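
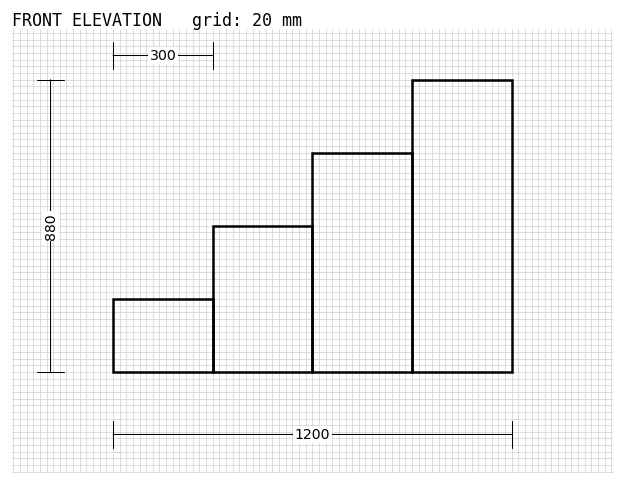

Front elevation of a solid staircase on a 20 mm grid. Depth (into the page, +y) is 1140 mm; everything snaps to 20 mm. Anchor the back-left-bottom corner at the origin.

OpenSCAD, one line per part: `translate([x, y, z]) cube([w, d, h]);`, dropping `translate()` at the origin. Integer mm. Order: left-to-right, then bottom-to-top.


cube([300, 1140, 220]);
translate([300, 0, 0]) cube([300, 1140, 440]);
translate([600, 0, 0]) cube([300, 1140, 660]);
translate([900, 0, 0]) cube([300, 1140, 880]);


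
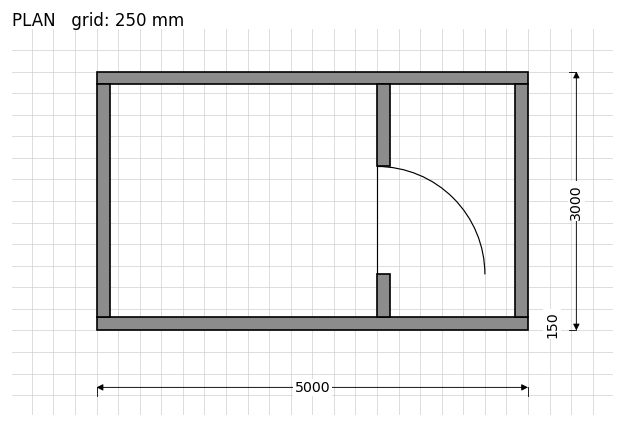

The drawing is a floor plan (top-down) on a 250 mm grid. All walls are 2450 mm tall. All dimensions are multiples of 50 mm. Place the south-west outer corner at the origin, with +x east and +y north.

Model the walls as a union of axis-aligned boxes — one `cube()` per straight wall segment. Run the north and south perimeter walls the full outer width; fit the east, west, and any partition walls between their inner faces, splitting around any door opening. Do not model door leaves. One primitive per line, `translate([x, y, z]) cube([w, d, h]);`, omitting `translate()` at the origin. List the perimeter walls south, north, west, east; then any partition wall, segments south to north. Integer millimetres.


cube([5000, 150, 2450]);
translate([0, 2850, 0]) cube([5000, 150, 2450]);
translate([0, 150, 0]) cube([150, 2700, 2450]);
translate([4850, 150, 0]) cube([150, 2700, 2450]);
translate([3250, 150, 0]) cube([150, 500, 2450]);
translate([3250, 1900, 0]) cube([150, 950, 2450]);


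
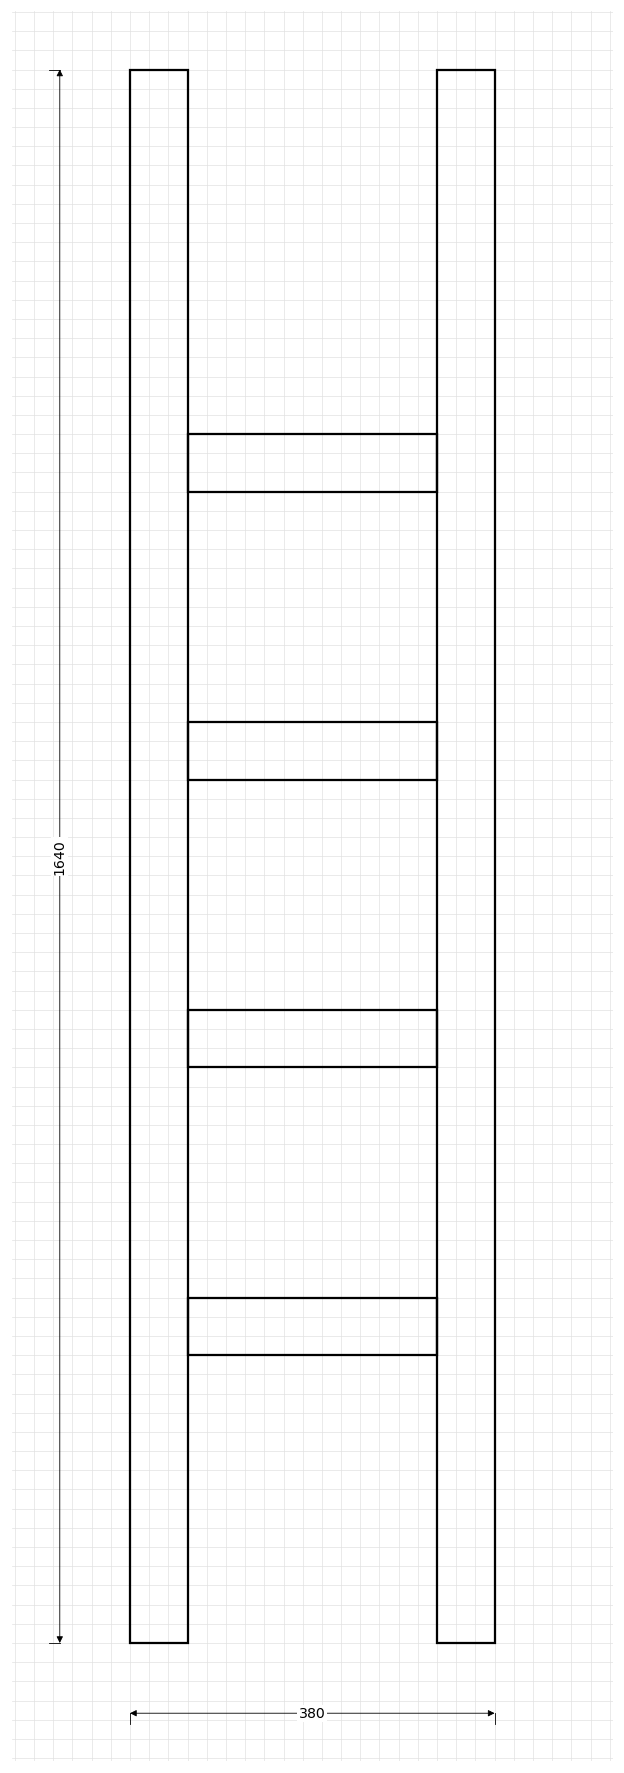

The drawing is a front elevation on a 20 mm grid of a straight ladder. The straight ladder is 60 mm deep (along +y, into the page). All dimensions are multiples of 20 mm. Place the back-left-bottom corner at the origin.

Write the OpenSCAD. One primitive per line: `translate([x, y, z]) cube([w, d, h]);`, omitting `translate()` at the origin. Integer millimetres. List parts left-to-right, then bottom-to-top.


cube([60, 60, 1640]);
translate([60, 0, 300]) cube([260, 60, 60]);
translate([60, 0, 600]) cube([260, 60, 60]);
translate([60, 0, 900]) cube([260, 60, 60]);
translate([60, 0, 1200]) cube([260, 60, 60]);
translate([320, 0, 0]) cube([60, 60, 1640]);


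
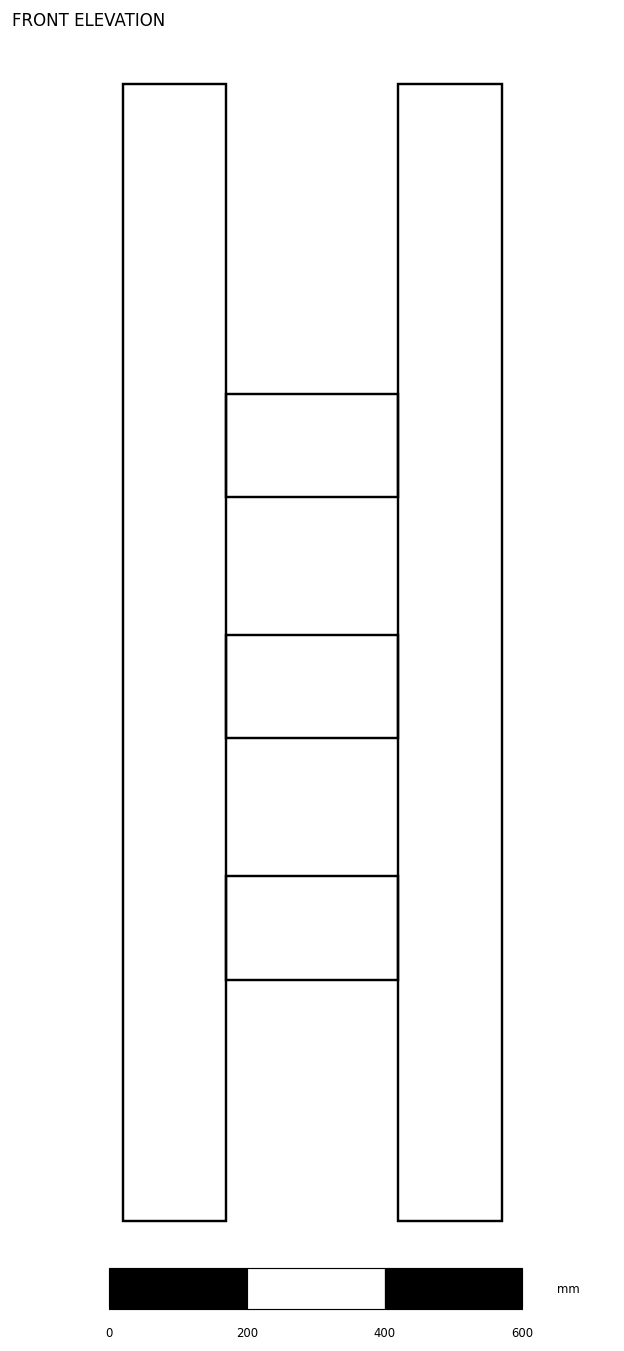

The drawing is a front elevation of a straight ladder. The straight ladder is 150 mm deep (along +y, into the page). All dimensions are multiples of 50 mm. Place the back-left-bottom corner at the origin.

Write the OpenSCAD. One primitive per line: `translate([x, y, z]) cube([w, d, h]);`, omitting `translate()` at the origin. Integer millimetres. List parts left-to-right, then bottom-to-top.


cube([150, 150, 1650]);
translate([150, 0, 350]) cube([250, 150, 150]);
translate([150, 0, 700]) cube([250, 150, 150]);
translate([150, 0, 1050]) cube([250, 150, 150]);
translate([400, 0, 0]) cube([150, 150, 1650]);


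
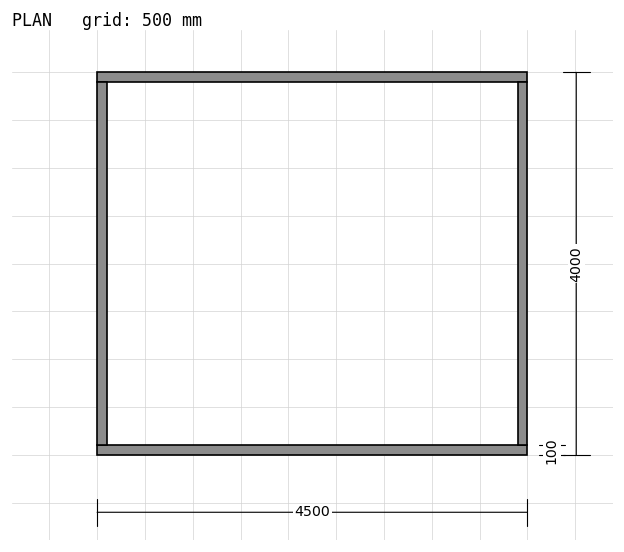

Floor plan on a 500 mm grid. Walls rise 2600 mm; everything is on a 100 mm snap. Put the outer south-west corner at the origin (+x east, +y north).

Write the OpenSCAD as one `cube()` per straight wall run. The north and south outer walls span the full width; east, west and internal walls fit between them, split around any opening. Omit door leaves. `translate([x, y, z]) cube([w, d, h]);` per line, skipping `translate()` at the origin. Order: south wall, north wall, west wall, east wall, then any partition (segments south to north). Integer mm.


cube([4500, 100, 2600]);
translate([0, 3900, 0]) cube([4500, 100, 2600]);
translate([0, 100, 0]) cube([100, 3800, 2600]);
translate([4400, 100, 0]) cube([100, 3800, 2600]);


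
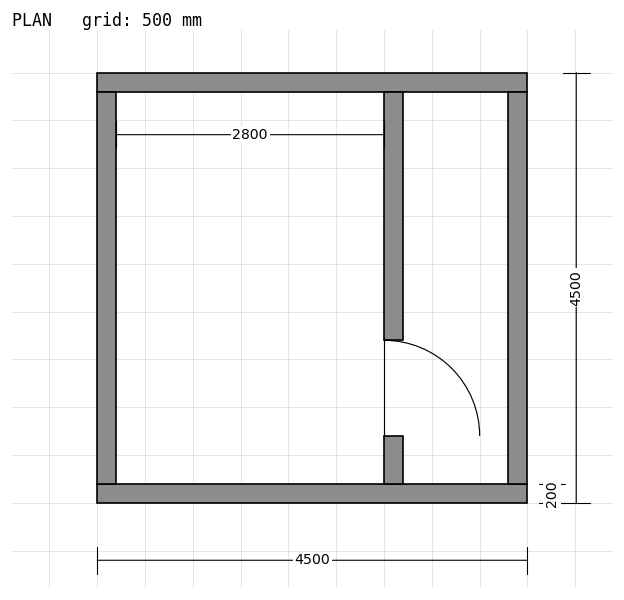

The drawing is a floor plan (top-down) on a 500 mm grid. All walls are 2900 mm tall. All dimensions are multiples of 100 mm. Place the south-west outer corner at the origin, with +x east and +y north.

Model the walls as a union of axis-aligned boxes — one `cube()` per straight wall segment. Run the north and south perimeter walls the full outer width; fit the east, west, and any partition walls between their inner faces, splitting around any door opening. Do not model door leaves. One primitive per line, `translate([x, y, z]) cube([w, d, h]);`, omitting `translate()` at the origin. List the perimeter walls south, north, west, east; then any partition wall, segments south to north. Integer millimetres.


cube([4500, 200, 2900]);
translate([0, 4300, 0]) cube([4500, 200, 2900]);
translate([0, 200, 0]) cube([200, 4100, 2900]);
translate([4300, 200, 0]) cube([200, 4100, 2900]);
translate([3000, 200, 0]) cube([200, 500, 2900]);
translate([3000, 1700, 0]) cube([200, 2600, 2900]);


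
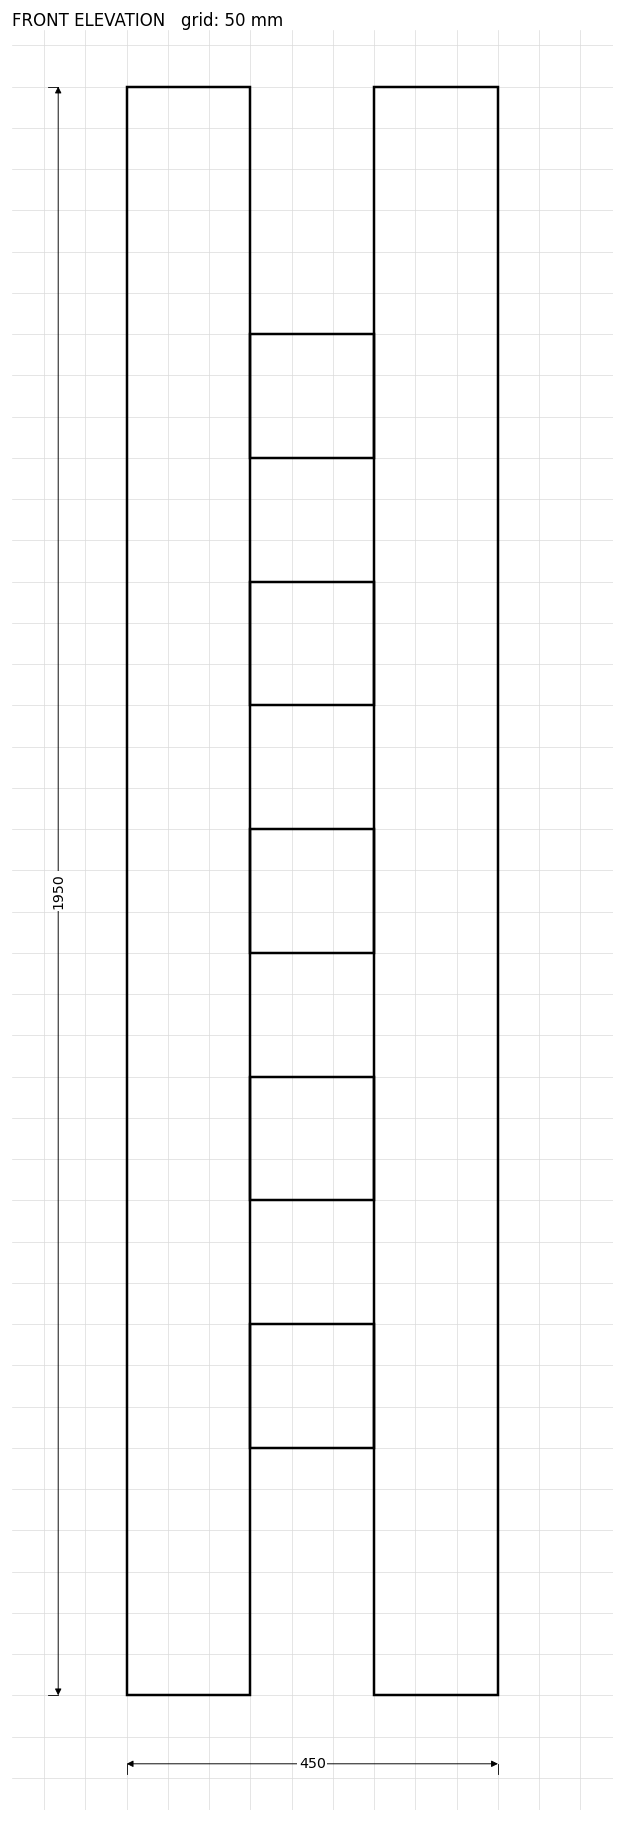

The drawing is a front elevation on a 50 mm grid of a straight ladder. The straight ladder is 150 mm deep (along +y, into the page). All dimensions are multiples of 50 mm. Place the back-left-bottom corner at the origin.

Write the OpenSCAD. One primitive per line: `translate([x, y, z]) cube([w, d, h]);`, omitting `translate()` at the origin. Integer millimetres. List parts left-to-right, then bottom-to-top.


cube([150, 150, 1950]);
translate([150, 0, 300]) cube([150, 150, 150]);
translate([150, 0, 600]) cube([150, 150, 150]);
translate([150, 0, 900]) cube([150, 150, 150]);
translate([150, 0, 1200]) cube([150, 150, 150]);
translate([150, 0, 1500]) cube([150, 150, 150]);
translate([300, 0, 0]) cube([150, 150, 1950]);


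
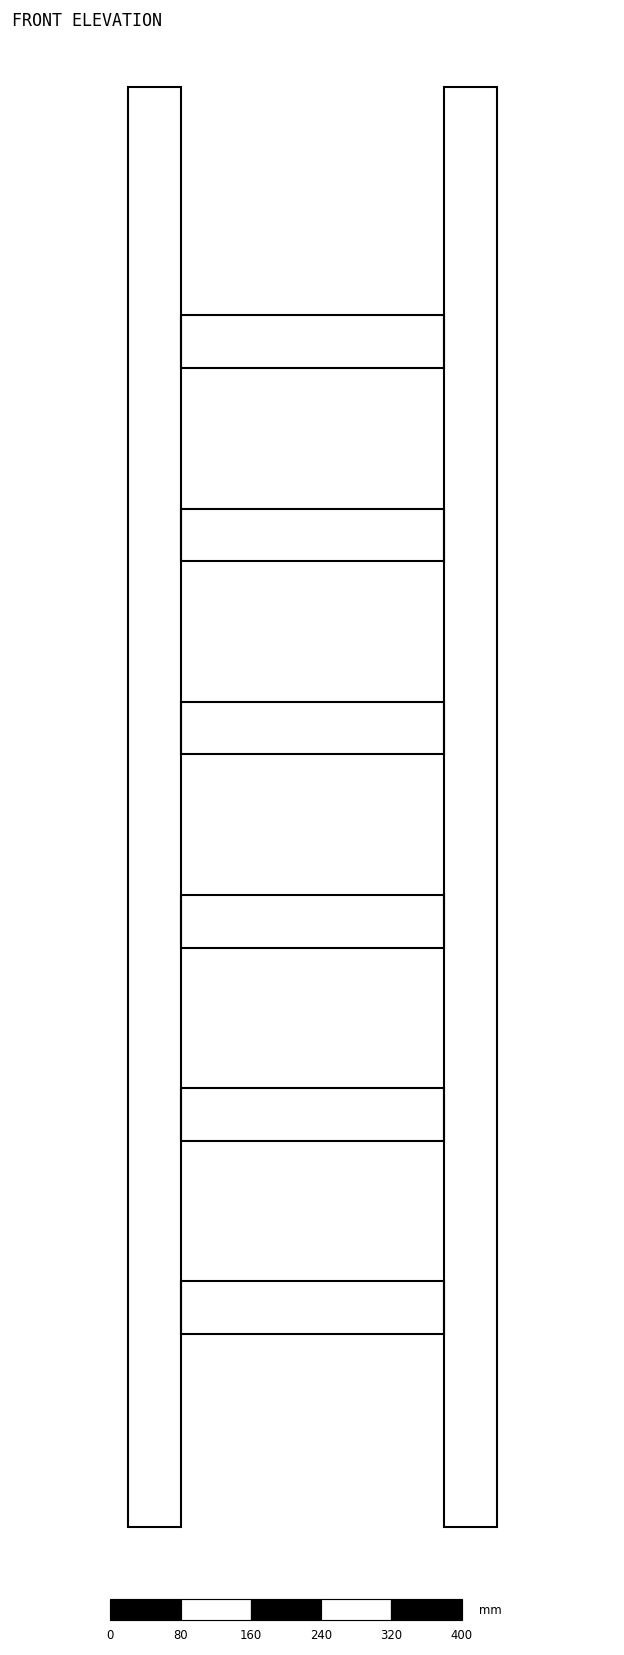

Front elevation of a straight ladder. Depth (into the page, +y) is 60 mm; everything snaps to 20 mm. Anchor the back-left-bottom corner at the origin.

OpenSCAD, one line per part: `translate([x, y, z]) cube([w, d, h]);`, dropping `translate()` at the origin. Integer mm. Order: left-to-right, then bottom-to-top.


cube([60, 60, 1640]);
translate([60, 0, 220]) cube([300, 60, 60]);
translate([60, 0, 440]) cube([300, 60, 60]);
translate([60, 0, 660]) cube([300, 60, 60]);
translate([60, 0, 880]) cube([300, 60, 60]);
translate([60, 0, 1100]) cube([300, 60, 60]);
translate([60, 0, 1320]) cube([300, 60, 60]);
translate([360, 0, 0]) cube([60, 60, 1640]);


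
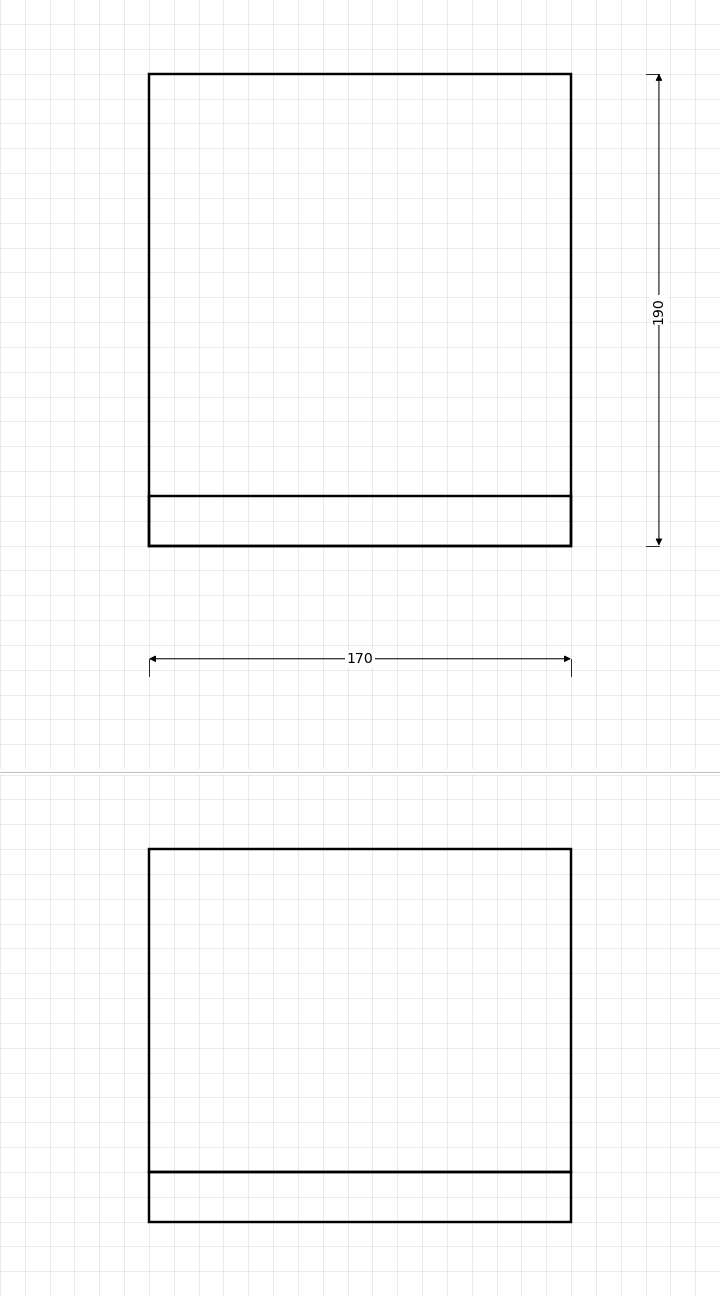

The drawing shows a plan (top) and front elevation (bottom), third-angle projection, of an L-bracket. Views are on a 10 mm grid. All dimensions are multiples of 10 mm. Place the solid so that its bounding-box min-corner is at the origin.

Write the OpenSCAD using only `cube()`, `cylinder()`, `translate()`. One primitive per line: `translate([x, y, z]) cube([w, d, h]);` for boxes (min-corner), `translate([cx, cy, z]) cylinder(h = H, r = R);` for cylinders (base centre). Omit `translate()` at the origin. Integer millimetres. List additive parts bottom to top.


cube([170, 190, 20]);
translate([0, 0, 20]) cube([170, 20, 130]);


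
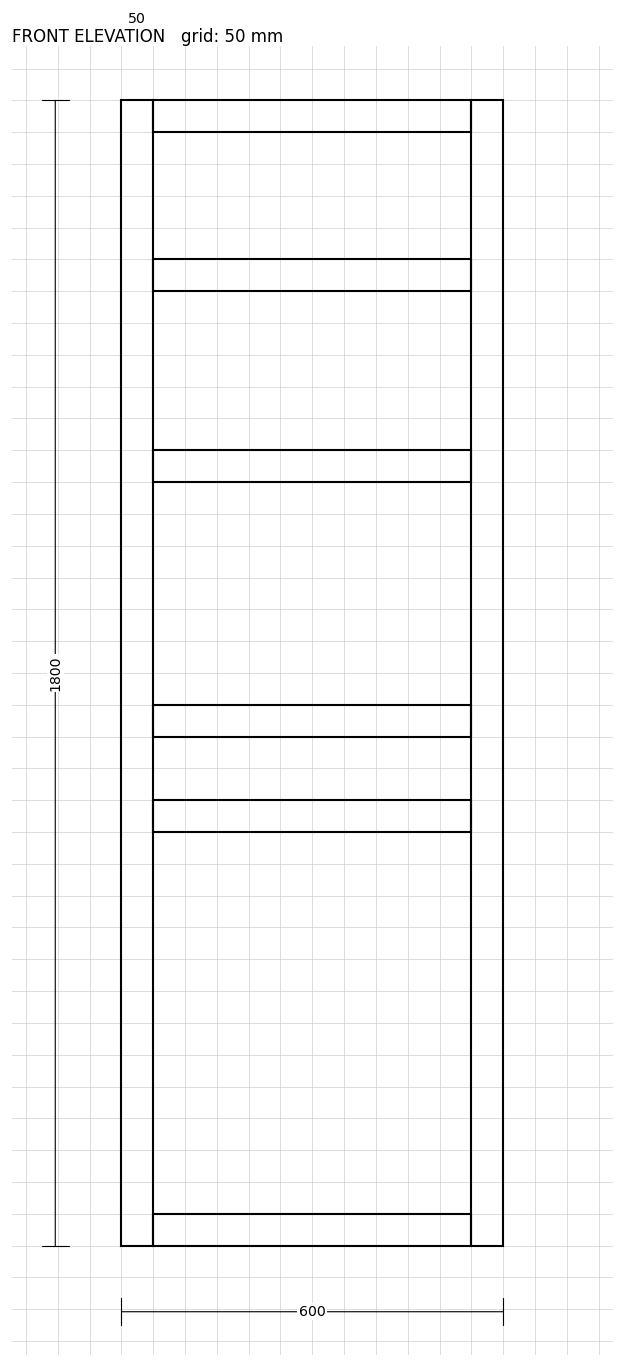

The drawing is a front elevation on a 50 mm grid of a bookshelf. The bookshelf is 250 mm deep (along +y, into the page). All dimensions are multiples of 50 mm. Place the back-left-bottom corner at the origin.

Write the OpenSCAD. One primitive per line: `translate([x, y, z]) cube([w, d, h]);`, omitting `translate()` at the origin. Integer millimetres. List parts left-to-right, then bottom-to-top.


cube([50, 250, 1800]);
translate([50, 0, 0]) cube([500, 250, 50]);
translate([50, 0, 650]) cube([500, 250, 50]);
translate([50, 0, 800]) cube([500, 250, 50]);
translate([50, 0, 1200]) cube([500, 250, 50]);
translate([50, 0, 1500]) cube([500, 250, 50]);
translate([50, 0, 1750]) cube([500, 250, 50]);
translate([550, 0, 0]) cube([50, 250, 1800]);


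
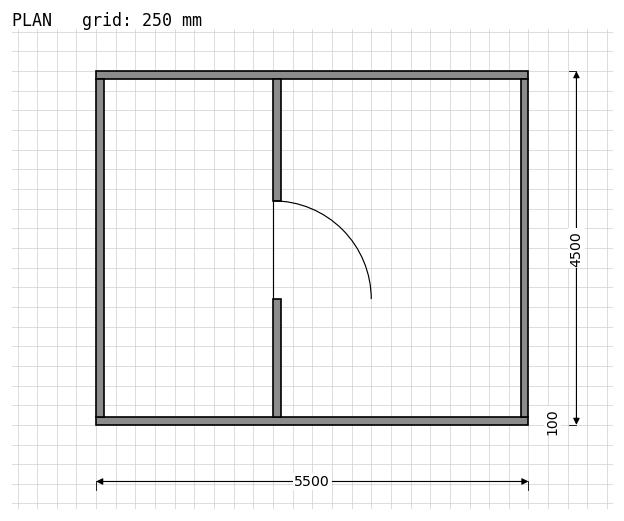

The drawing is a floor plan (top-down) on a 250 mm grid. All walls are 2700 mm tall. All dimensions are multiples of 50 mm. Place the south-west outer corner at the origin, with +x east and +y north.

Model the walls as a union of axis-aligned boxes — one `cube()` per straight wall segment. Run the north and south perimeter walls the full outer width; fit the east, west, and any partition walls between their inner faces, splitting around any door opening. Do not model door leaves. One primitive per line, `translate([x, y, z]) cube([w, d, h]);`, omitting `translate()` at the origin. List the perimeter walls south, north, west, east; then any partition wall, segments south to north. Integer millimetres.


cube([5500, 100, 2700]);
translate([0, 4400, 0]) cube([5500, 100, 2700]);
translate([0, 100, 0]) cube([100, 4300, 2700]);
translate([5400, 100, 0]) cube([100, 4300, 2700]);
translate([2250, 100, 0]) cube([100, 1500, 2700]);
translate([2250, 2850, 0]) cube([100, 1550, 2700]);


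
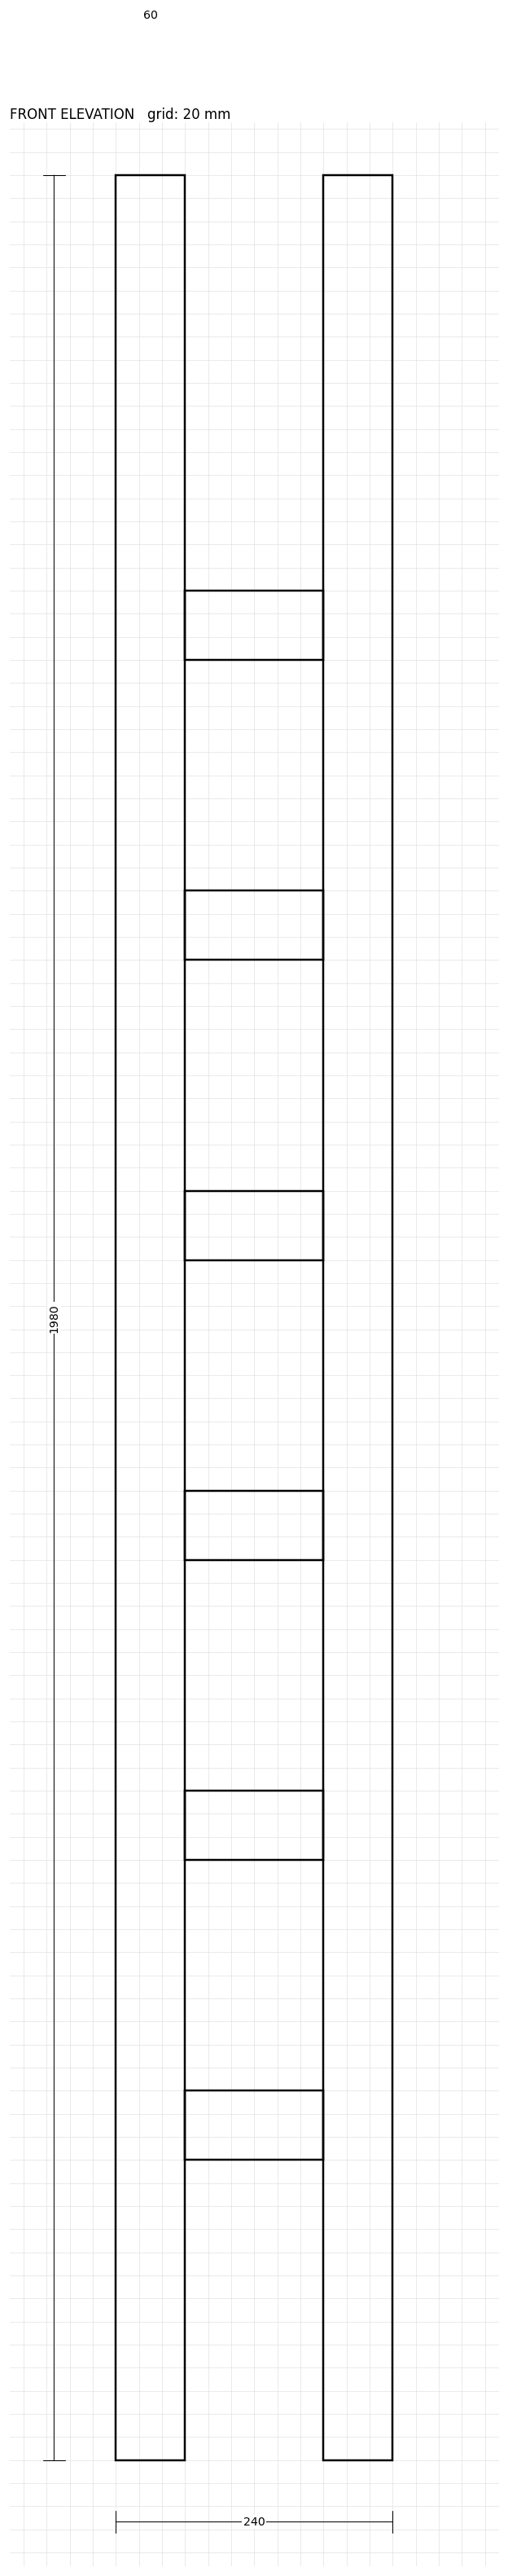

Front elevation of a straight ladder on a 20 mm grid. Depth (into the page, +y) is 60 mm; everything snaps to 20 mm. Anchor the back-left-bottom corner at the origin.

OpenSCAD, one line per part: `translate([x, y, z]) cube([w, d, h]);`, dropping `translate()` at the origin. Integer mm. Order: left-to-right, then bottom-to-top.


cube([60, 60, 1980]);
translate([60, 0, 260]) cube([120, 60, 60]);
translate([60, 0, 520]) cube([120, 60, 60]);
translate([60, 0, 780]) cube([120, 60, 60]);
translate([60, 0, 1040]) cube([120, 60, 60]);
translate([60, 0, 1300]) cube([120, 60, 60]);
translate([60, 0, 1560]) cube([120, 60, 60]);
translate([180, 0, 0]) cube([60, 60, 1980]);


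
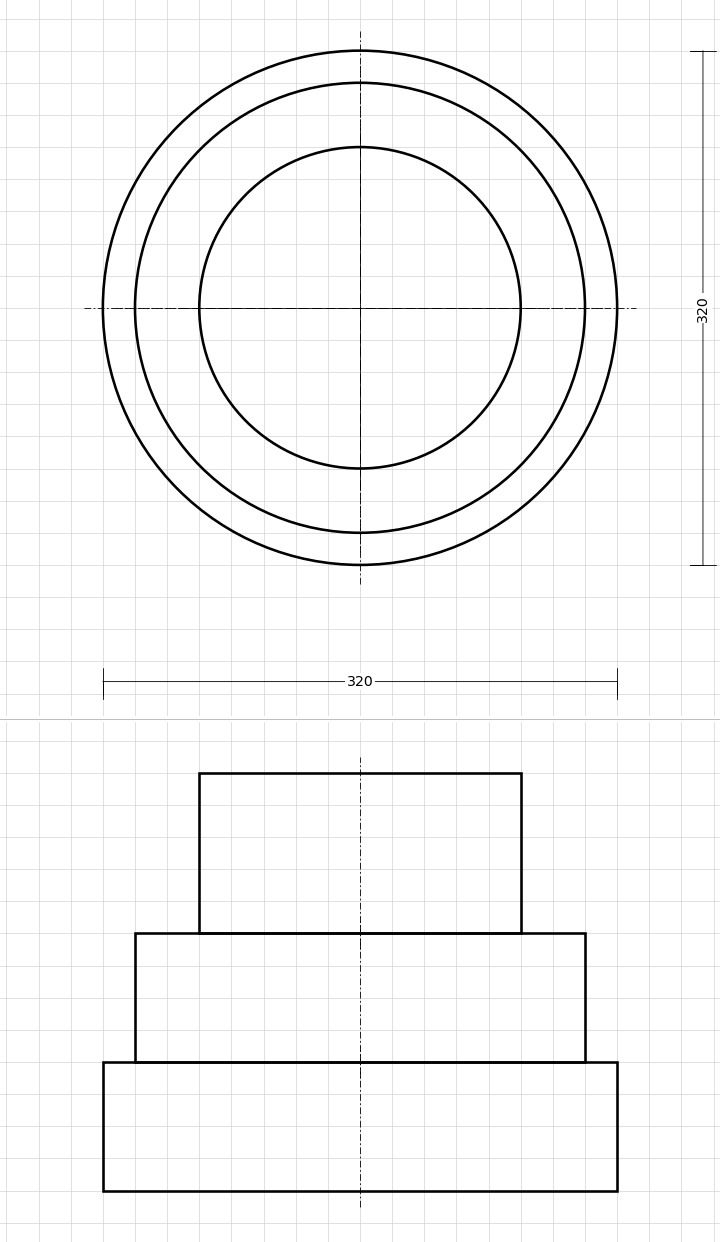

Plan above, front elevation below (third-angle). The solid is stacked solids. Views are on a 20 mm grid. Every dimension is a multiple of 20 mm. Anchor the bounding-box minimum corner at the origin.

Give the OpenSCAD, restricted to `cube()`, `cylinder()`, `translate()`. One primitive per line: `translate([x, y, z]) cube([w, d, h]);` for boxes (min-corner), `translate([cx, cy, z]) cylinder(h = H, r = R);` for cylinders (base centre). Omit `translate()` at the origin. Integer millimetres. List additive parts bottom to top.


translate([160, 160, 0]) cylinder(h = 80, r = 160);
translate([160, 160, 80]) cylinder(h = 80, r = 140);
translate([160, 160, 160]) cylinder(h = 100, r = 100);


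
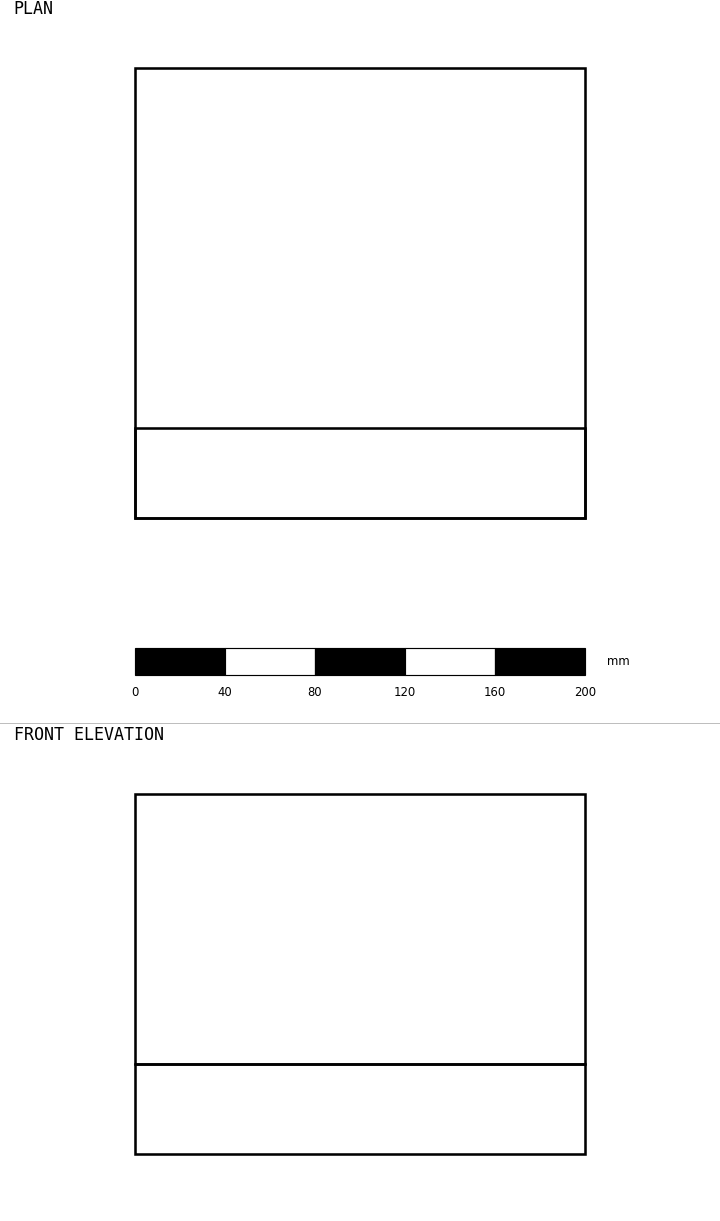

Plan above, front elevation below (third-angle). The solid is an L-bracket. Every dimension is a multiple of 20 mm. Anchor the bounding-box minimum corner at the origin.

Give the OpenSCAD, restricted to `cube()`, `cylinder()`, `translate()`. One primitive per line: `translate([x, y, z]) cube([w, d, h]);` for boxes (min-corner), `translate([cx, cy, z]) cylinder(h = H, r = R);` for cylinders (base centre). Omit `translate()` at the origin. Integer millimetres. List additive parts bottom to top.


cube([200, 200, 40]);
translate([0, 0, 40]) cube([200, 40, 120]);


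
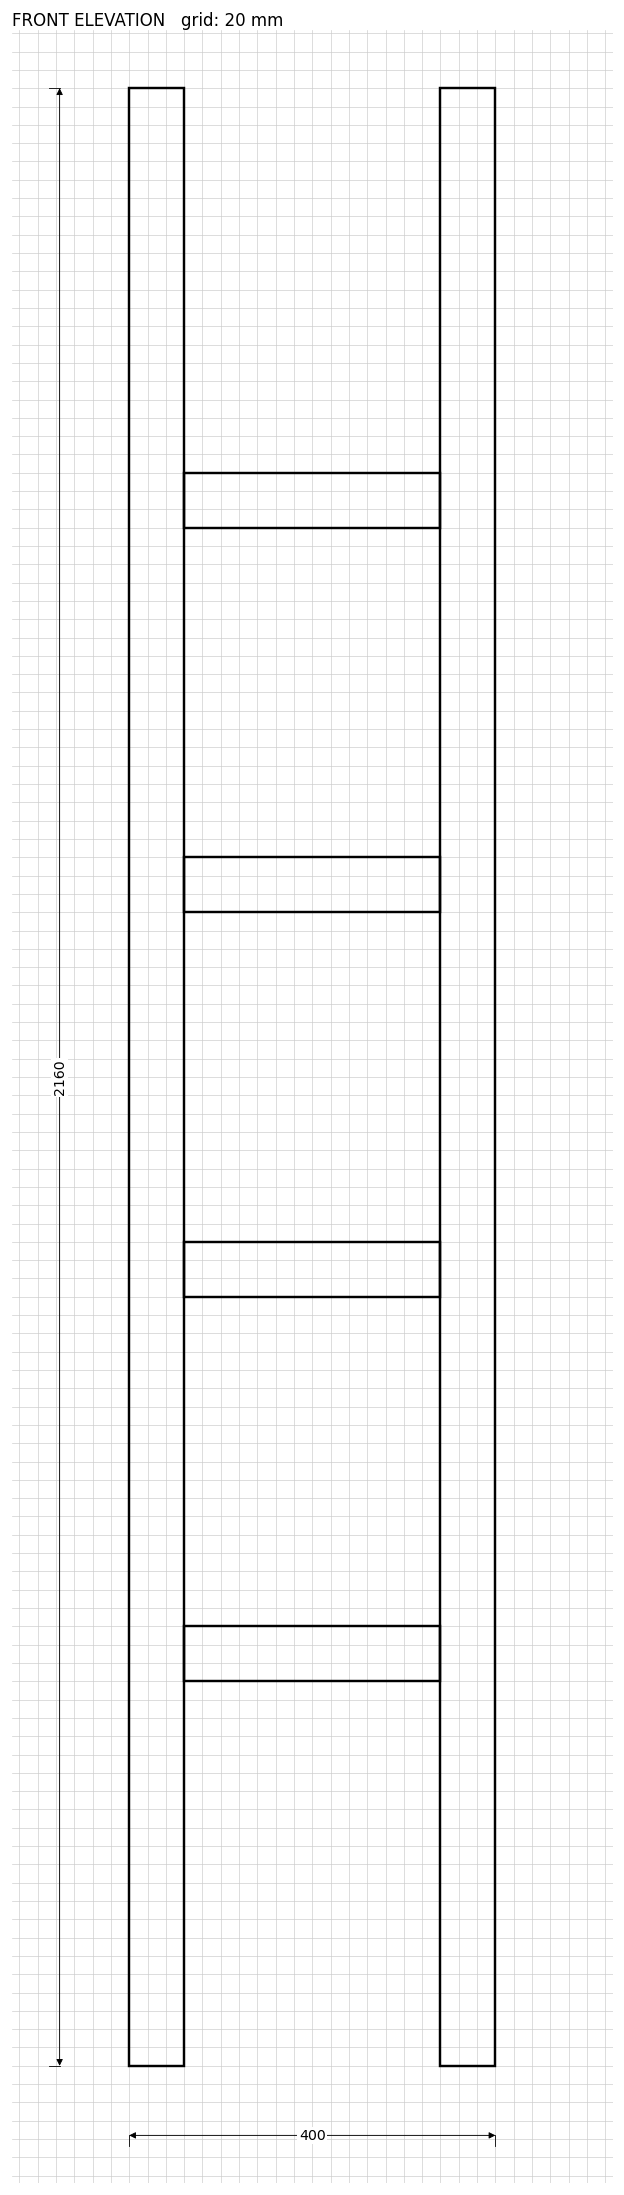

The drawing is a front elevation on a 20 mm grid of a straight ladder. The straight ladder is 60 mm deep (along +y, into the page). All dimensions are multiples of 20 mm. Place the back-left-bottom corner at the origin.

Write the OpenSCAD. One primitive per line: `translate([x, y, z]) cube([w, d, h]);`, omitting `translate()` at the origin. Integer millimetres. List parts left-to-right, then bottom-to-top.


cube([60, 60, 2160]);
translate([60, 0, 420]) cube([280, 60, 60]);
translate([60, 0, 840]) cube([280, 60, 60]);
translate([60, 0, 1260]) cube([280, 60, 60]);
translate([60, 0, 1680]) cube([280, 60, 60]);
translate([340, 0, 0]) cube([60, 60, 2160]);


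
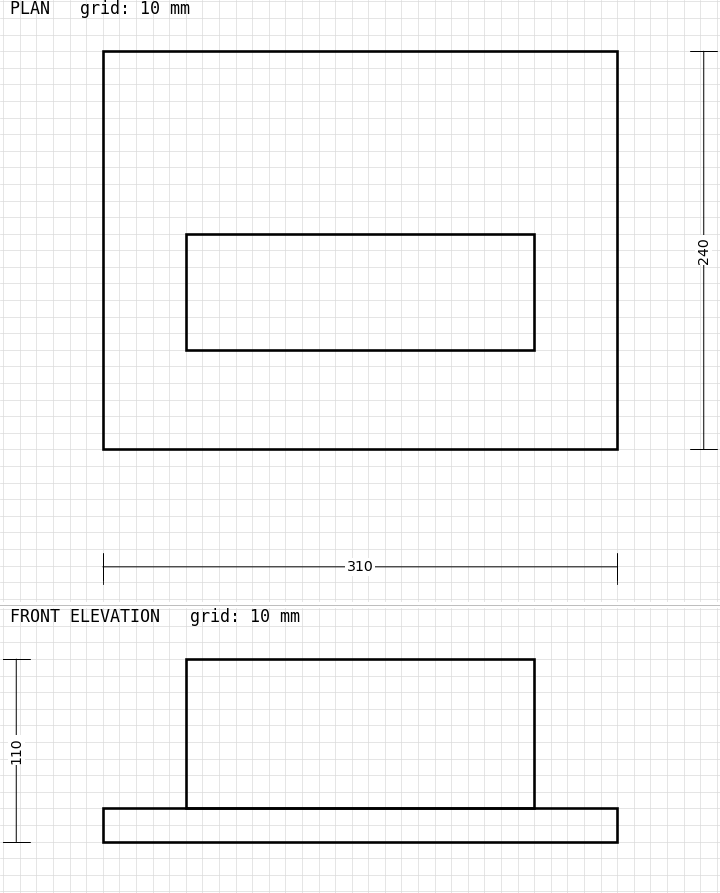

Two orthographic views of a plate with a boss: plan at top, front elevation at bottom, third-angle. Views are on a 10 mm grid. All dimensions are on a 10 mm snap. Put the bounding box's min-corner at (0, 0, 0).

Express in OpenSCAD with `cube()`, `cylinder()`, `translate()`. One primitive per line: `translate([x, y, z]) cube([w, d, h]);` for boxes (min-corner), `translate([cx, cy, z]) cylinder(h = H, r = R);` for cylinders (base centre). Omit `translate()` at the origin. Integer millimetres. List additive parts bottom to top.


cube([310, 240, 20]);
translate([50, 60, 20]) cube([210, 70, 90]);


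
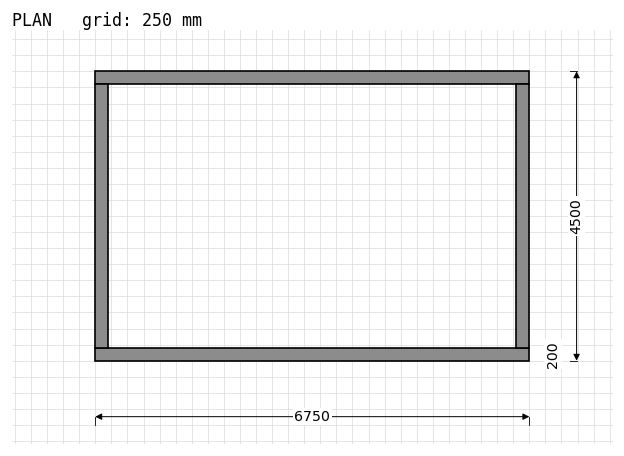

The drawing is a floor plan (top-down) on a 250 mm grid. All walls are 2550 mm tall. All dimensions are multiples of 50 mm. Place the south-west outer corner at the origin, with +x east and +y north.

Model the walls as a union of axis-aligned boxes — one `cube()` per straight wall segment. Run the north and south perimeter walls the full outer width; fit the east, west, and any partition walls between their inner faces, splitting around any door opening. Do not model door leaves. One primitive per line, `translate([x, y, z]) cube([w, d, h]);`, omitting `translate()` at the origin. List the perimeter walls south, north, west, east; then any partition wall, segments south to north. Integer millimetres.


cube([6750, 200, 2550]);
translate([0, 4300, 0]) cube([6750, 200, 2550]);
translate([0, 200, 0]) cube([200, 4100, 2550]);
translate([6550, 200, 0]) cube([200, 4100, 2550]);


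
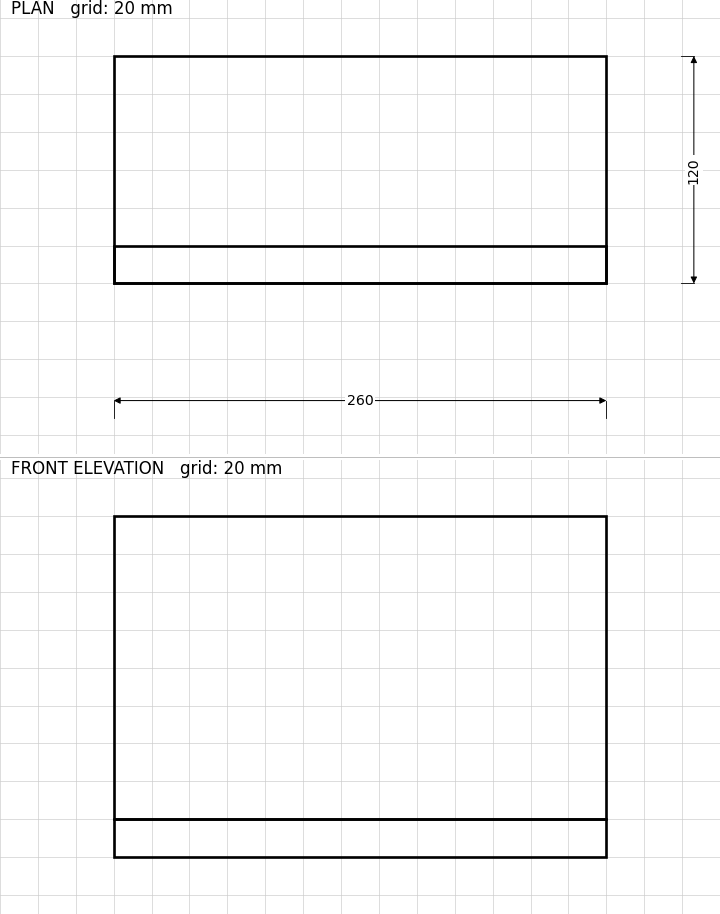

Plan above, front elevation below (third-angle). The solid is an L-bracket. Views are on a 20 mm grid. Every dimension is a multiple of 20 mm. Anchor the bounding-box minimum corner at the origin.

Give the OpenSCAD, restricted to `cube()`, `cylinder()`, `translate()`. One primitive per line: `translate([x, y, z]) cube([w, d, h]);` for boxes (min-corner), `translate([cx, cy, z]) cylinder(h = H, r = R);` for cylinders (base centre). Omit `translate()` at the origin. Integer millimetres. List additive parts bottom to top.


cube([260, 120, 20]);
translate([0, 0, 20]) cube([260, 20, 160]);


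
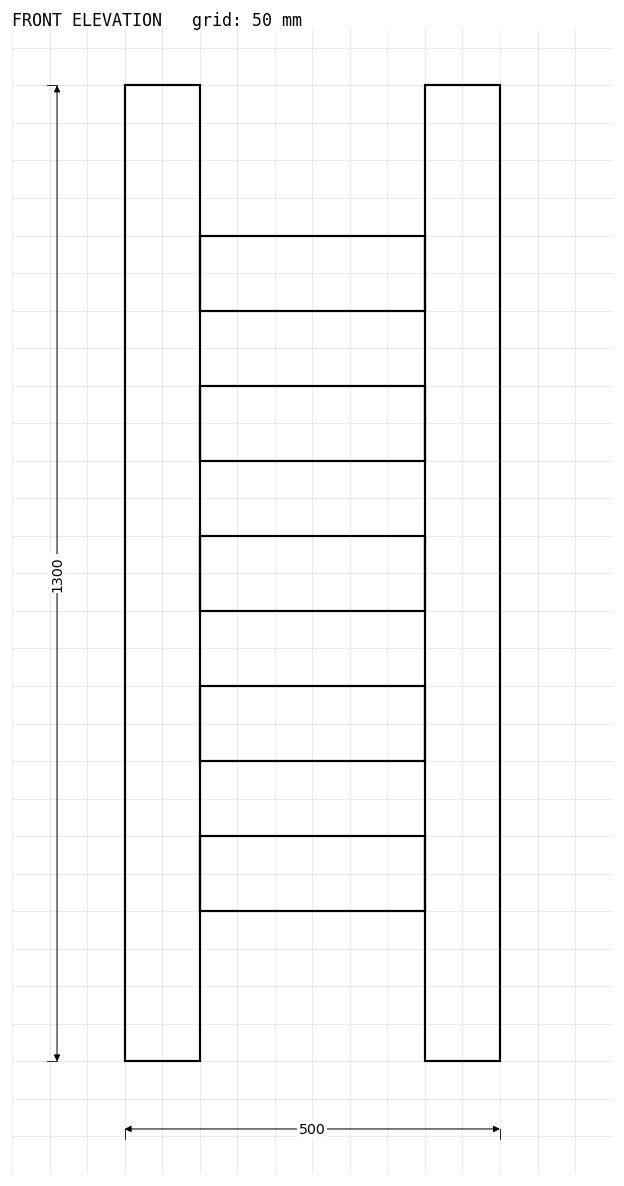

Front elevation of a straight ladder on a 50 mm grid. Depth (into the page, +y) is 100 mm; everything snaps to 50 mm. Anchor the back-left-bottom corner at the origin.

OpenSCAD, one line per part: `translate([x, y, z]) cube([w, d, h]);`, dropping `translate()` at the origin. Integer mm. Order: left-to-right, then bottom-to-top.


cube([100, 100, 1300]);
translate([100, 0, 200]) cube([300, 100, 100]);
translate([100, 0, 400]) cube([300, 100, 100]);
translate([100, 0, 600]) cube([300, 100, 100]);
translate([100, 0, 800]) cube([300, 100, 100]);
translate([100, 0, 1000]) cube([300, 100, 100]);
translate([400, 0, 0]) cube([100, 100, 1300]);


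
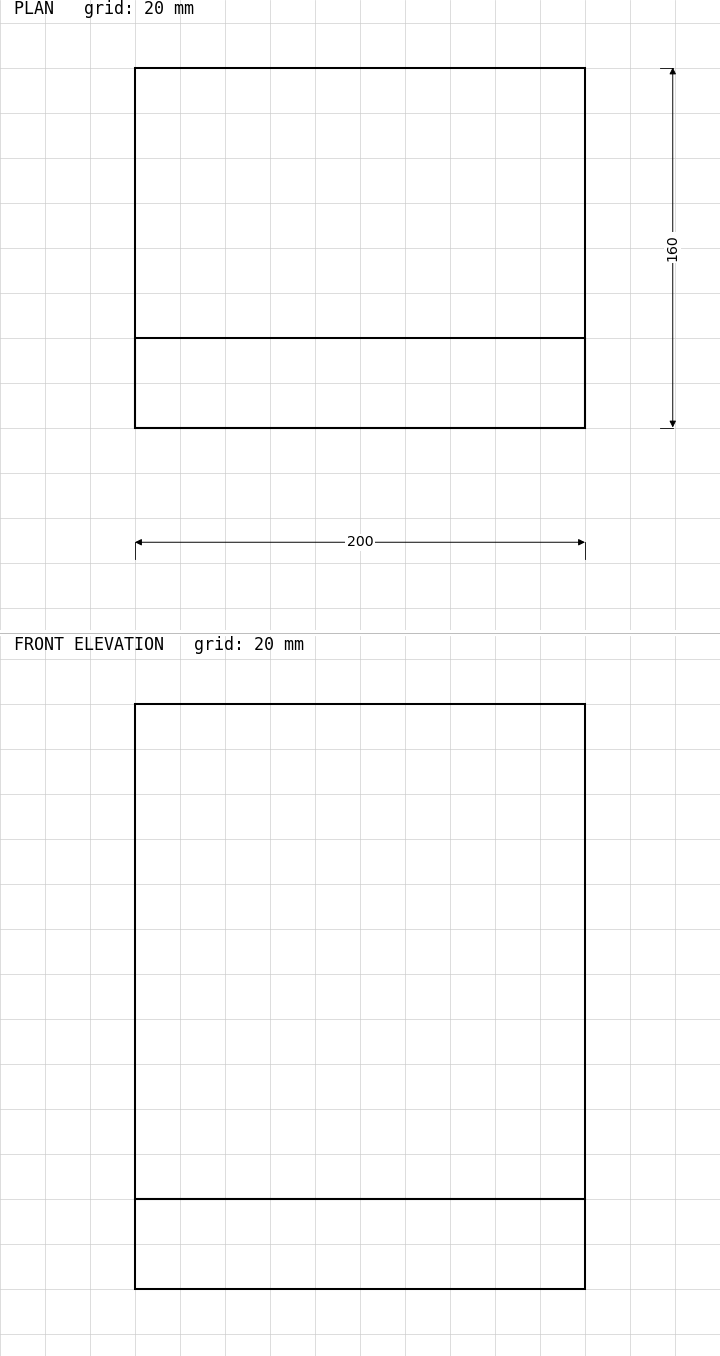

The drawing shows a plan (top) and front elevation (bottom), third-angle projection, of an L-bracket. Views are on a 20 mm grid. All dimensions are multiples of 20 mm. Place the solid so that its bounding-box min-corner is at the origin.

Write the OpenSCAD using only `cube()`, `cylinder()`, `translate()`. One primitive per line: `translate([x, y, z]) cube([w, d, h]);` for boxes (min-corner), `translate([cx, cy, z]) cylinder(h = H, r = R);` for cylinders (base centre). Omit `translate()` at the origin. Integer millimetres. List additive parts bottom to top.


cube([200, 160, 40]);
translate([0, 0, 40]) cube([200, 40, 220]);


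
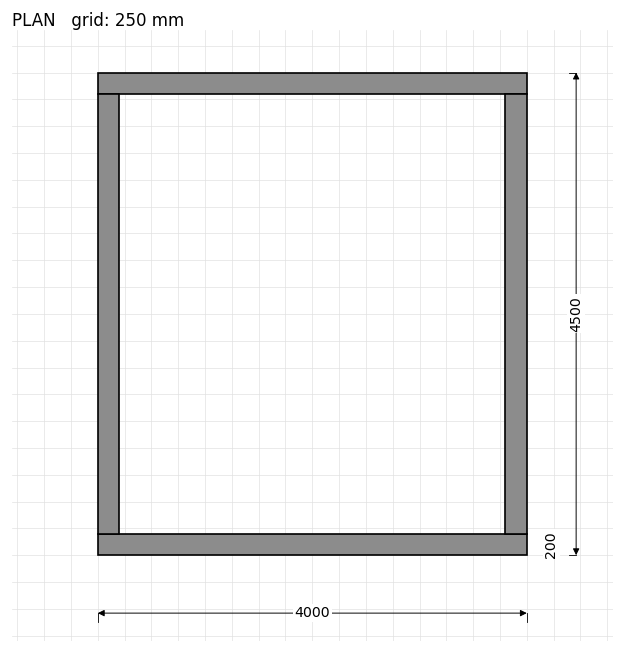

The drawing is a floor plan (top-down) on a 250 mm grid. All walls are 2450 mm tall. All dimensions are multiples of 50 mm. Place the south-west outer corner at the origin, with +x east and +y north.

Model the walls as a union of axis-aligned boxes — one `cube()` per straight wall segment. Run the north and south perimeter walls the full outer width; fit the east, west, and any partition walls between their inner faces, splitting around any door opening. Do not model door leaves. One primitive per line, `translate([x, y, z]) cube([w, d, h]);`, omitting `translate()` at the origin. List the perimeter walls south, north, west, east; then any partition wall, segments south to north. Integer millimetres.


cube([4000, 200, 2450]);
translate([0, 4300, 0]) cube([4000, 200, 2450]);
translate([0, 200, 0]) cube([200, 4100, 2450]);
translate([3800, 200, 0]) cube([200, 4100, 2450]);


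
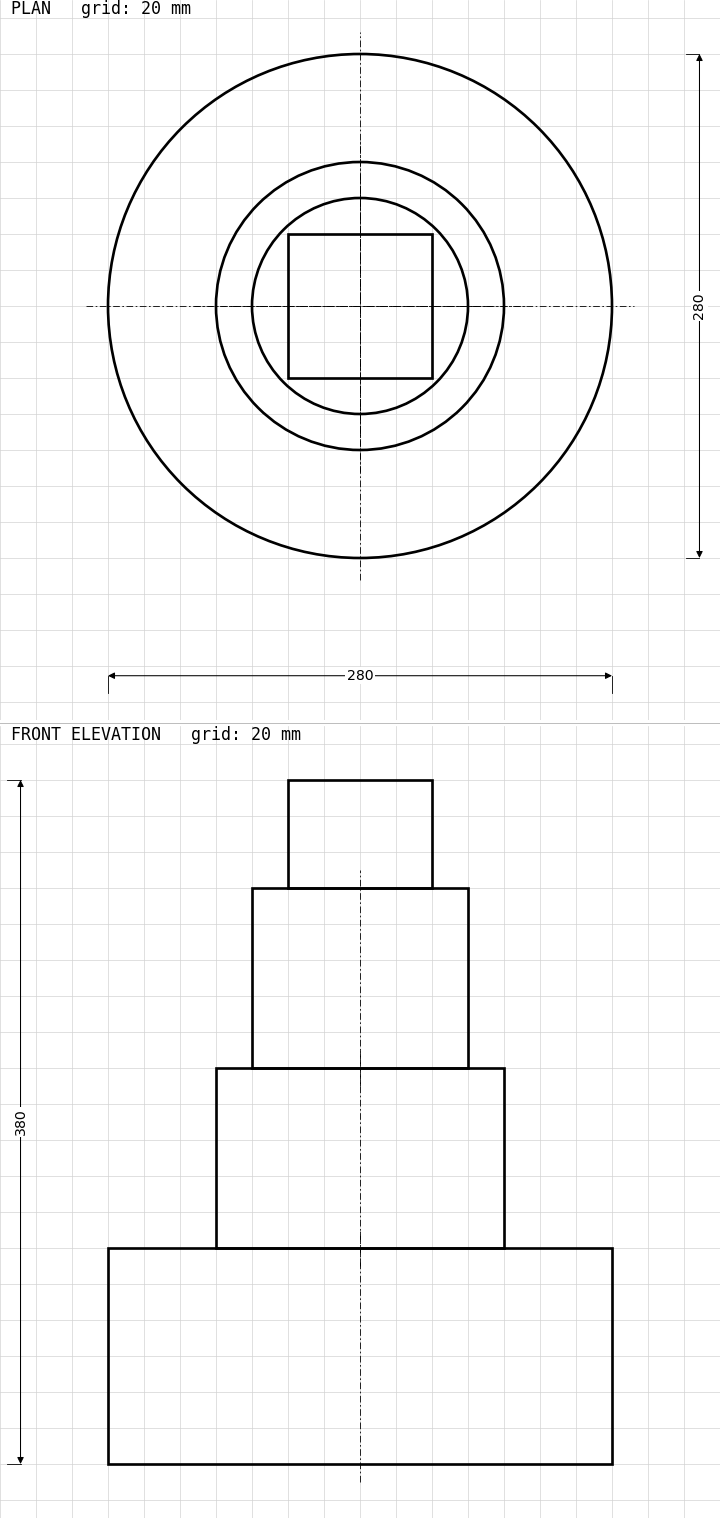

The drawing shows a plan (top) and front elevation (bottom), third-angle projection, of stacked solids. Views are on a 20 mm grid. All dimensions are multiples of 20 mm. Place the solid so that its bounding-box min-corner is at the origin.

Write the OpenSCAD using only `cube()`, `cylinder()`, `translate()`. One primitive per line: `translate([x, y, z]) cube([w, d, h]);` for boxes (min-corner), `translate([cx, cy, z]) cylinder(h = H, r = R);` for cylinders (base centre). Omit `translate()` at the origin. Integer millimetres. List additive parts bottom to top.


translate([140, 140, 0]) cylinder(h = 120, r = 140);
translate([140, 140, 120]) cylinder(h = 100, r = 80);
translate([140, 140, 220]) cylinder(h = 100, r = 60);
translate([100, 100, 320]) cube([80, 80, 60]);


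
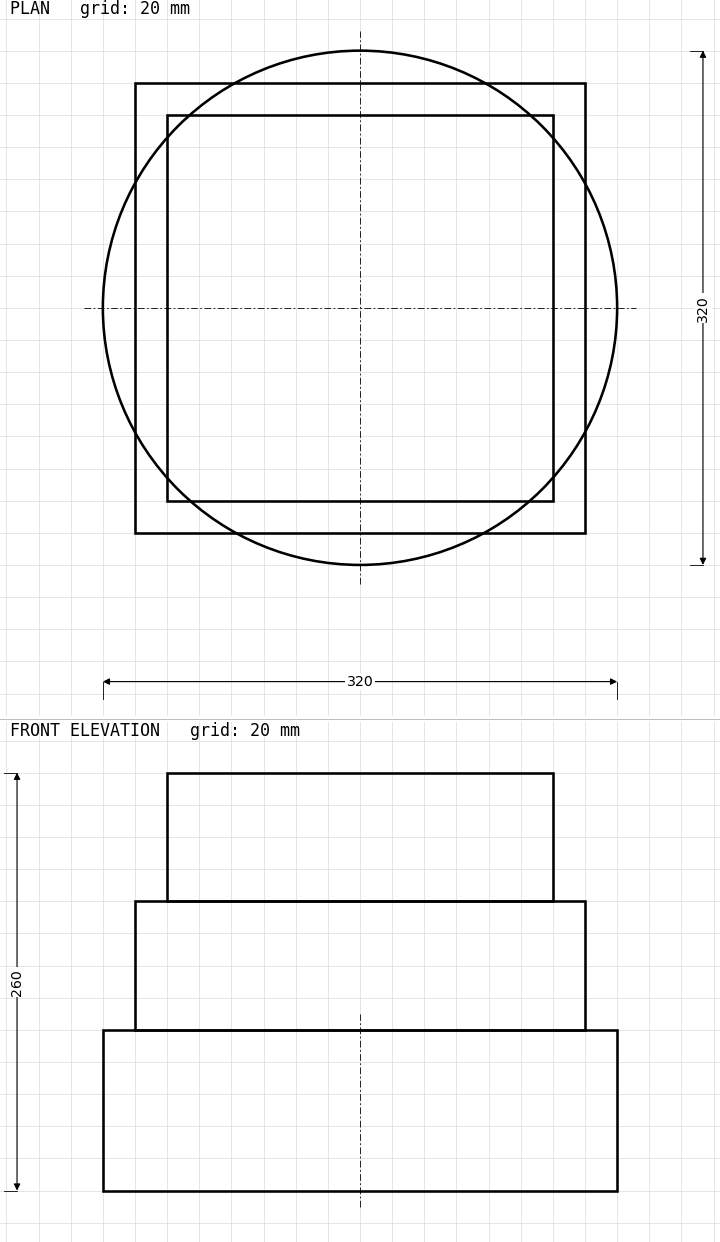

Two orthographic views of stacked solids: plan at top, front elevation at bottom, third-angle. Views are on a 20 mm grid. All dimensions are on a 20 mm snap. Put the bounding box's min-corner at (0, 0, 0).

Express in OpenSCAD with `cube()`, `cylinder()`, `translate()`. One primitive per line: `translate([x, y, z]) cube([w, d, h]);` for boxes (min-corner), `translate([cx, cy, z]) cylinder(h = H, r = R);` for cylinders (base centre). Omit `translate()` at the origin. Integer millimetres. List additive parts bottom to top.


translate([160, 160, 0]) cylinder(h = 100, r = 160);
translate([20, 20, 100]) cube([280, 280, 80]);
translate([40, 40, 180]) cube([240, 240, 80]);


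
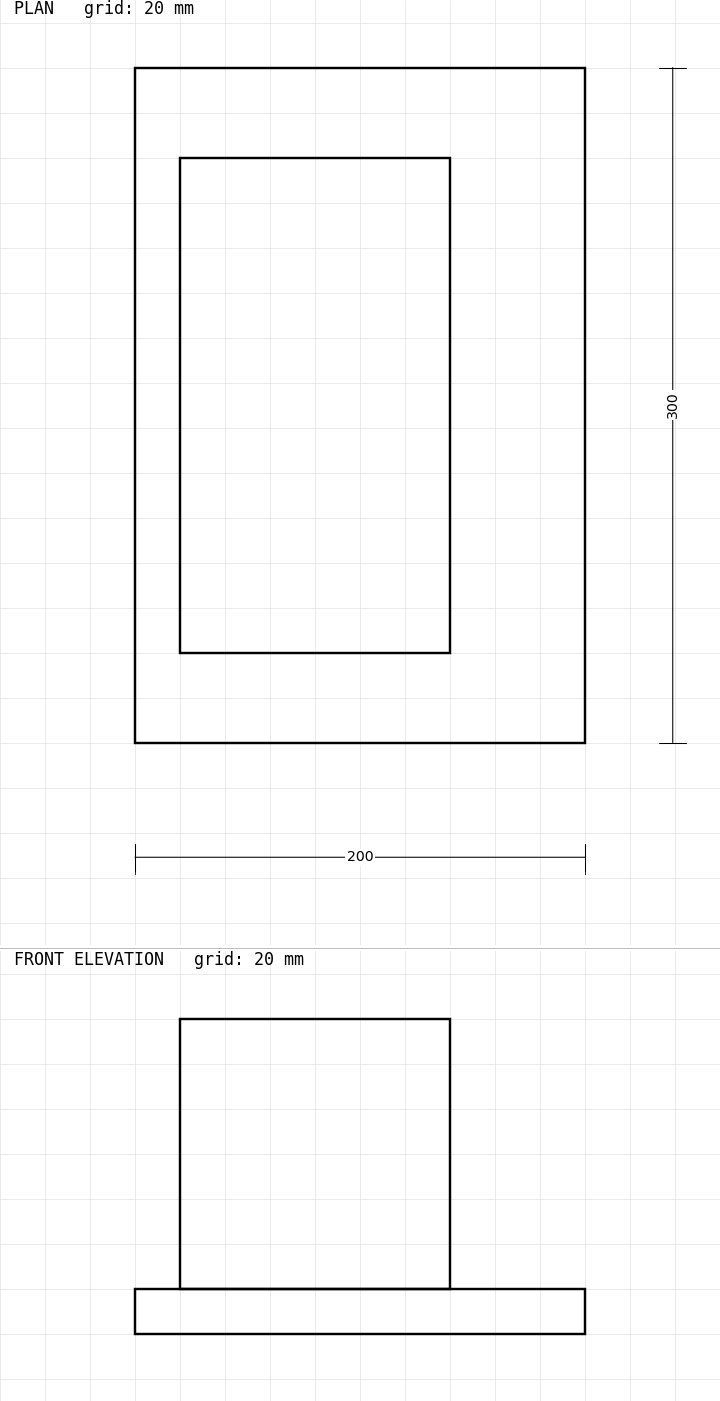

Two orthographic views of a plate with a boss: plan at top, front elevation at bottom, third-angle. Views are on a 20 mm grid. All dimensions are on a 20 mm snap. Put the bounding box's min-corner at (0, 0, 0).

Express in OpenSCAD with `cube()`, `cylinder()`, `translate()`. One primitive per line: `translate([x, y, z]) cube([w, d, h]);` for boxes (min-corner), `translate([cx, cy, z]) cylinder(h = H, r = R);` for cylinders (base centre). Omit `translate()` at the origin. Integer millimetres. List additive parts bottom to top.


cube([200, 300, 20]);
translate([20, 40, 20]) cube([120, 220, 120]);


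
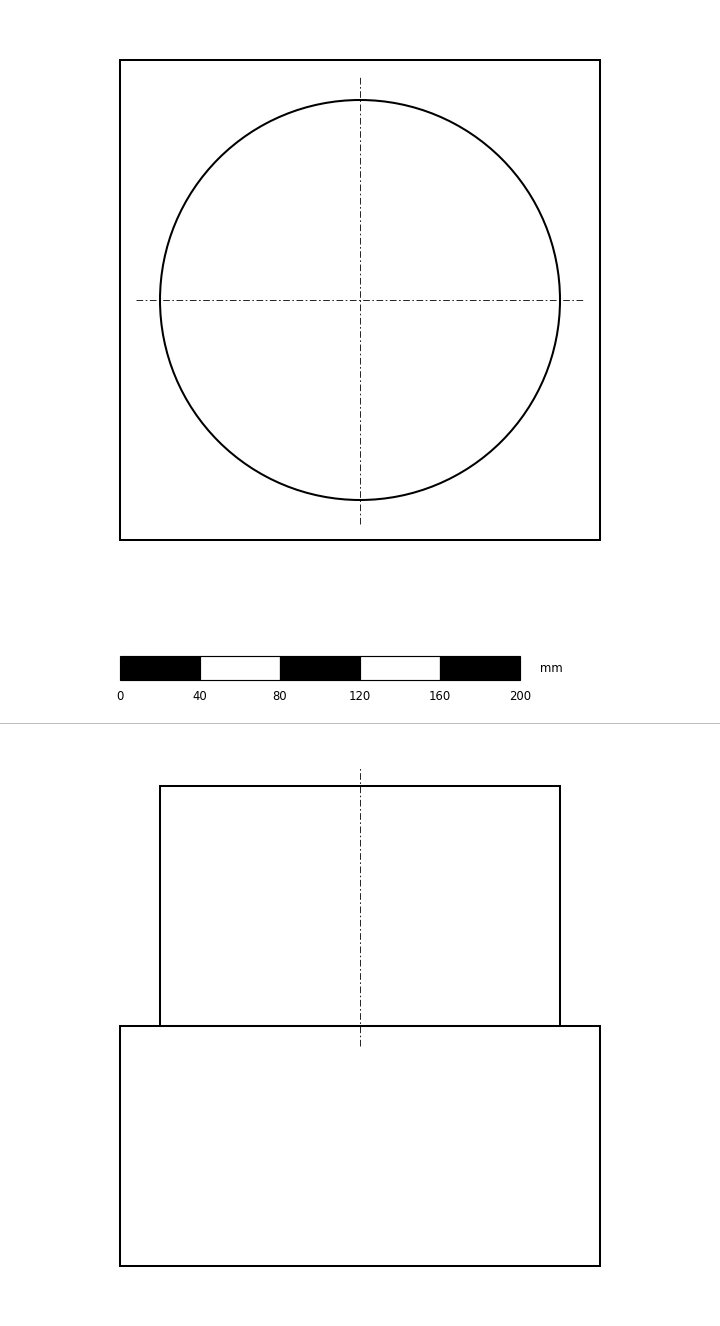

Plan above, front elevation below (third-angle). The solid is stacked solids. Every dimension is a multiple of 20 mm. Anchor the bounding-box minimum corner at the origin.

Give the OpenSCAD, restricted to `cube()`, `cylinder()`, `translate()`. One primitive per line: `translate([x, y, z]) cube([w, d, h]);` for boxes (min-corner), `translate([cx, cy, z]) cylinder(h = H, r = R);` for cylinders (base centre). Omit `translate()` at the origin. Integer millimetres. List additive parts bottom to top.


cube([240, 240, 120]);
translate([120, 120, 120]) cylinder(h = 120, r = 100);


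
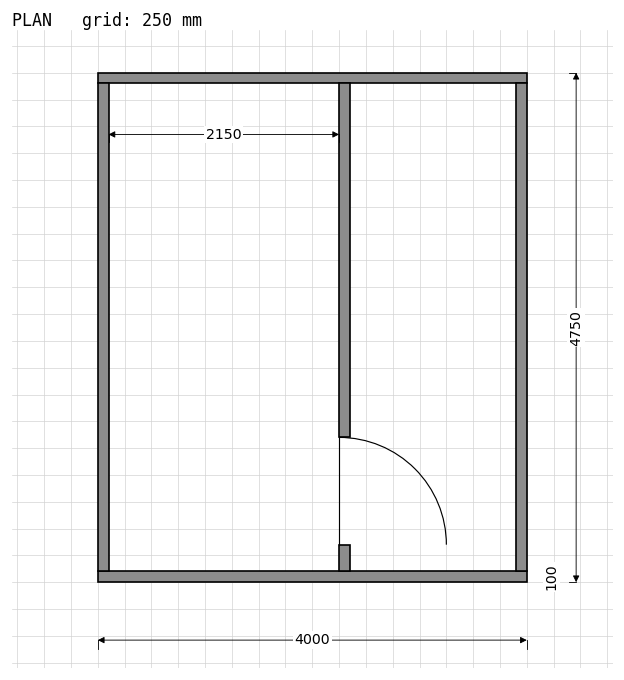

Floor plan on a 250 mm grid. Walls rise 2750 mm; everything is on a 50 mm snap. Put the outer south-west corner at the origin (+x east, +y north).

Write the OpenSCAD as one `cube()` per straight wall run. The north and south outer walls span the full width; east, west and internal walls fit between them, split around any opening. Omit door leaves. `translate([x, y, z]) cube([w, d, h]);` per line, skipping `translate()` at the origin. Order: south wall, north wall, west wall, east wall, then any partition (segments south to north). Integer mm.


cube([4000, 100, 2750]);
translate([0, 4650, 0]) cube([4000, 100, 2750]);
translate([0, 100, 0]) cube([100, 4550, 2750]);
translate([3900, 100, 0]) cube([100, 4550, 2750]);
translate([2250, 100, 0]) cube([100, 250, 2750]);
translate([2250, 1350, 0]) cube([100, 3300, 2750]);


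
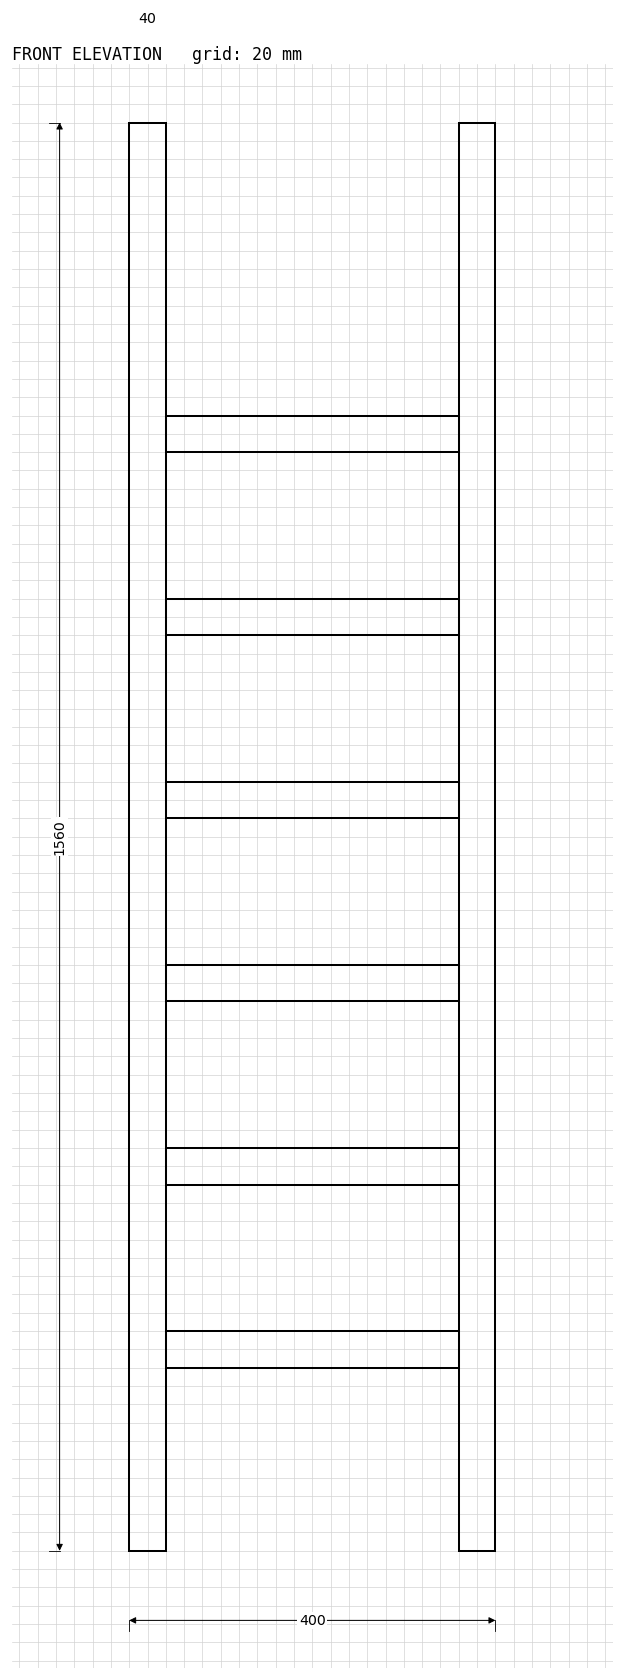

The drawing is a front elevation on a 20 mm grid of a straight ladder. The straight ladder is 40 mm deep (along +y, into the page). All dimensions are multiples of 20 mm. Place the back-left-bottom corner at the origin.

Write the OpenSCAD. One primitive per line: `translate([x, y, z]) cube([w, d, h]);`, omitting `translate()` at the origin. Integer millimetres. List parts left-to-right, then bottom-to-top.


cube([40, 40, 1560]);
translate([40, 0, 200]) cube([320, 40, 40]);
translate([40, 0, 400]) cube([320, 40, 40]);
translate([40, 0, 600]) cube([320, 40, 40]);
translate([40, 0, 800]) cube([320, 40, 40]);
translate([40, 0, 1000]) cube([320, 40, 40]);
translate([40, 0, 1200]) cube([320, 40, 40]);
translate([360, 0, 0]) cube([40, 40, 1560]);


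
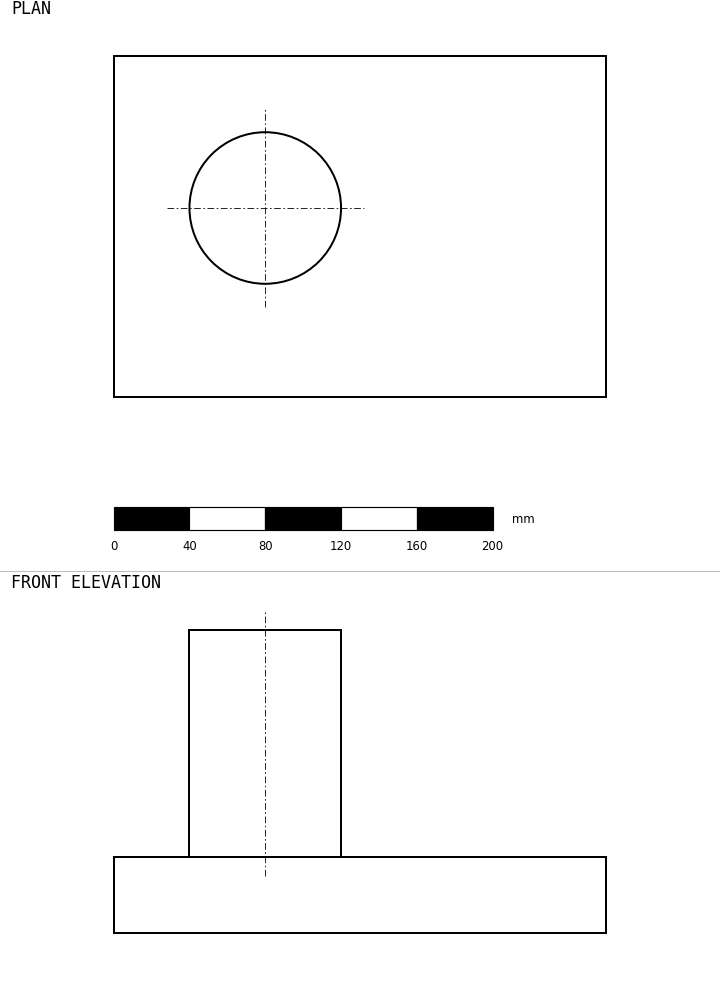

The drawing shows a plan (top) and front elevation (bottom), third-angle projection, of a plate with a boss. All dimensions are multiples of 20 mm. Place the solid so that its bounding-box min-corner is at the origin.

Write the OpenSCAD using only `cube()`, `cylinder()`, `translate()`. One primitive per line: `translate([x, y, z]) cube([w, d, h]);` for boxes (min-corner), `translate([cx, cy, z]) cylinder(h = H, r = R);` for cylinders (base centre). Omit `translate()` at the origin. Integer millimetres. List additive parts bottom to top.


cube([260, 180, 40]);
translate([80, 100, 40]) cylinder(h = 120, r = 40);


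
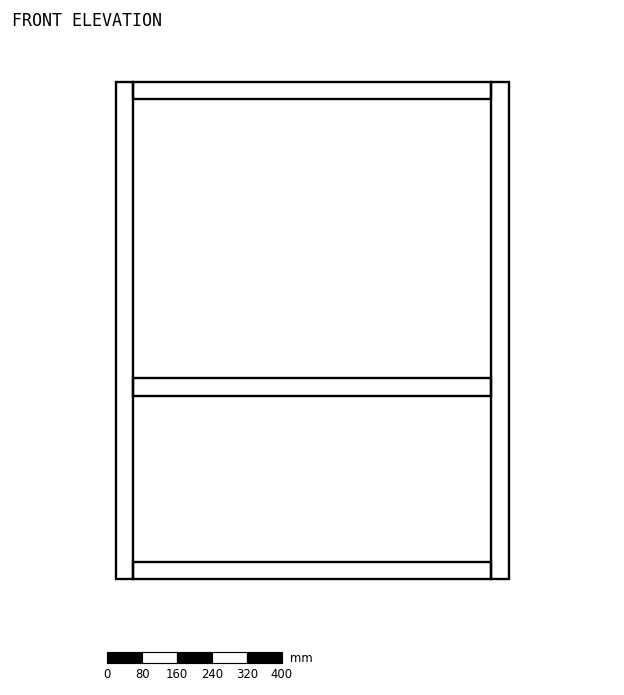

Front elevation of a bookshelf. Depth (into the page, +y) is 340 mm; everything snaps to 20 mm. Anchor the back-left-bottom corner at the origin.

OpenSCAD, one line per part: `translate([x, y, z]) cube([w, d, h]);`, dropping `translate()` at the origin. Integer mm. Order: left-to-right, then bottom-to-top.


cube([40, 340, 1140]);
translate([40, 0, 0]) cube([820, 340, 40]);
translate([40, 0, 420]) cube([820, 340, 40]);
translate([40, 0, 1100]) cube([820, 340, 40]);
translate([860, 0, 0]) cube([40, 340, 1140]);


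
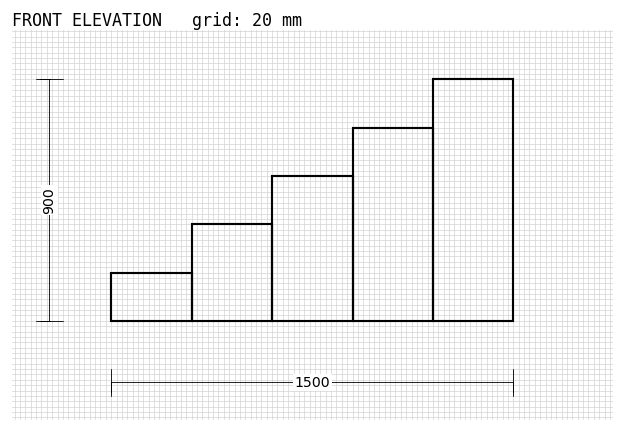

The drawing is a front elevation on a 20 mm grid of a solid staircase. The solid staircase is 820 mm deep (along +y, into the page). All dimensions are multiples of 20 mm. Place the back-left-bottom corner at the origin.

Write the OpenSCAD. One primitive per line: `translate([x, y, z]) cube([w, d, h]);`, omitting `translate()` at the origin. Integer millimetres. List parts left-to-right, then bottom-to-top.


cube([300, 820, 180]);
translate([300, 0, 0]) cube([300, 820, 360]);
translate([600, 0, 0]) cube([300, 820, 540]);
translate([900, 0, 0]) cube([300, 820, 720]);
translate([1200, 0, 0]) cube([300, 820, 900]);


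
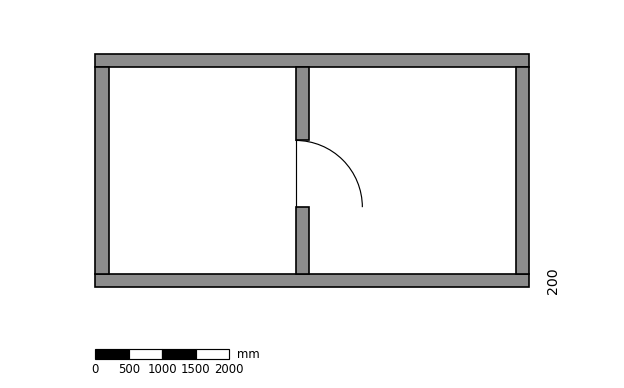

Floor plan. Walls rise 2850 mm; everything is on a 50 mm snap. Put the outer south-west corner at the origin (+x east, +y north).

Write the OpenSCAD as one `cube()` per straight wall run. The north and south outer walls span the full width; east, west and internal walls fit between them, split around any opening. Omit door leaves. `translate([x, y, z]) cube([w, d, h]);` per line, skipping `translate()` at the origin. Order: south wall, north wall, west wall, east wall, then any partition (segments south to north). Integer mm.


cube([6500, 200, 2850]);
translate([0, 3300, 0]) cube([6500, 200, 2850]);
translate([0, 200, 0]) cube([200, 3100, 2850]);
translate([6300, 200, 0]) cube([200, 3100, 2850]);
translate([3000, 200, 0]) cube([200, 1000, 2850]);
translate([3000, 2200, 0]) cube([200, 1100, 2850]);
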